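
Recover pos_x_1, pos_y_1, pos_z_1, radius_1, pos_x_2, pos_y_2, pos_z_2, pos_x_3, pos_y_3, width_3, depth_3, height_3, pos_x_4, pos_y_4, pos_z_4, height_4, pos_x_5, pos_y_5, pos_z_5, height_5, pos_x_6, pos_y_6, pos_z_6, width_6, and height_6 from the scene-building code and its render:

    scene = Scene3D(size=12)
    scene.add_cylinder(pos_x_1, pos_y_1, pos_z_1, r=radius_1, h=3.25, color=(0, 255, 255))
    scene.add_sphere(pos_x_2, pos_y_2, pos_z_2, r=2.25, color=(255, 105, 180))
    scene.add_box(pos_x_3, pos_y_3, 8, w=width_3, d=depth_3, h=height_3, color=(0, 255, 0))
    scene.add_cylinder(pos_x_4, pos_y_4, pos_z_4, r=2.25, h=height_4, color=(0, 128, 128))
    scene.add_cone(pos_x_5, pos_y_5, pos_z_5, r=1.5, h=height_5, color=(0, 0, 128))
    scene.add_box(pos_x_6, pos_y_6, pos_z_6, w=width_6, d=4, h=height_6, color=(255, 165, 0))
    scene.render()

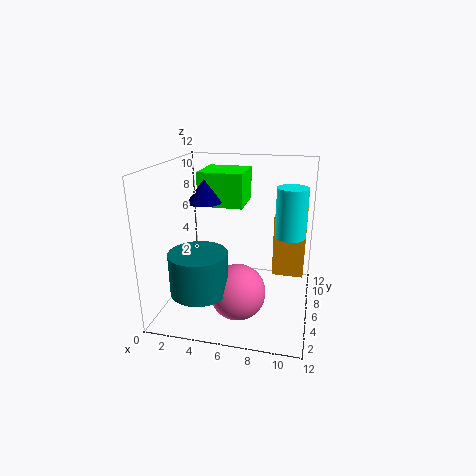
pos_x_1 = 10.5; pos_y_1 = 1.75; pos_z_1 = 8.25; radius_1 = 1; pos_x_2 = 6.5; pos_y_2 = 3.75; pos_z_2 = 2.25; pos_x_3 = 2; pos_y_3 = 7.5; width_3 = 4; depth_3 = 4; height_3 = 3; pos_x_4 = 3.75; pos_y_4 = 2.5; pos_z_4 = 2.75; height_4 = 3.25; pos_x_5 = 2.75; pos_y_5 = 7.25; pos_z_5 = 8.5; height_5 = 2; pos_x_6 = 9.25; pos_y_6 = 3.25; pos_z_6 = 4.5; width_6 = 2.25; height_6 = 4.5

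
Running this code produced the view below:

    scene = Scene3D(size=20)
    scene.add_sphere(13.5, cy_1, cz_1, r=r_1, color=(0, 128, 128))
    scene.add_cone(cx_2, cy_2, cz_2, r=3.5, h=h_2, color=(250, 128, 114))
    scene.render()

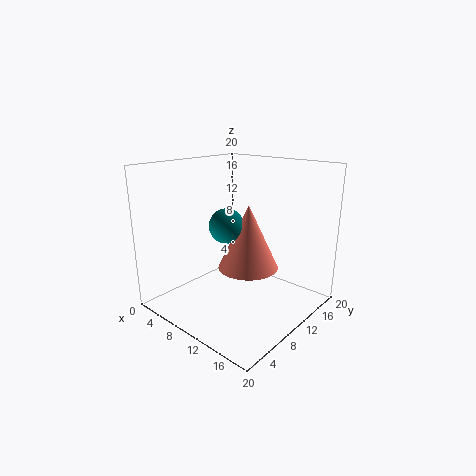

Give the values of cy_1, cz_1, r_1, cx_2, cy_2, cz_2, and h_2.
cy_1 = 4; cz_1 = 14; r_1 = 2; cx_2 = 15.5; cy_2 = 5.5; cz_2 = 9; h_2 = 7.5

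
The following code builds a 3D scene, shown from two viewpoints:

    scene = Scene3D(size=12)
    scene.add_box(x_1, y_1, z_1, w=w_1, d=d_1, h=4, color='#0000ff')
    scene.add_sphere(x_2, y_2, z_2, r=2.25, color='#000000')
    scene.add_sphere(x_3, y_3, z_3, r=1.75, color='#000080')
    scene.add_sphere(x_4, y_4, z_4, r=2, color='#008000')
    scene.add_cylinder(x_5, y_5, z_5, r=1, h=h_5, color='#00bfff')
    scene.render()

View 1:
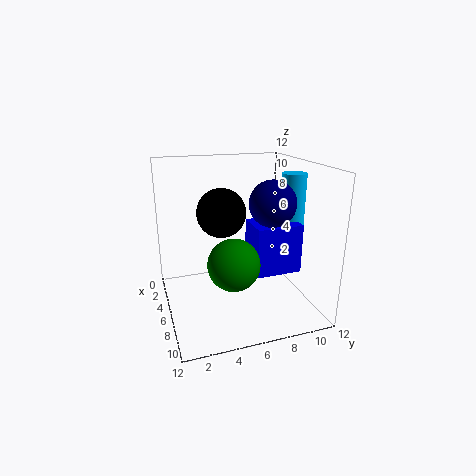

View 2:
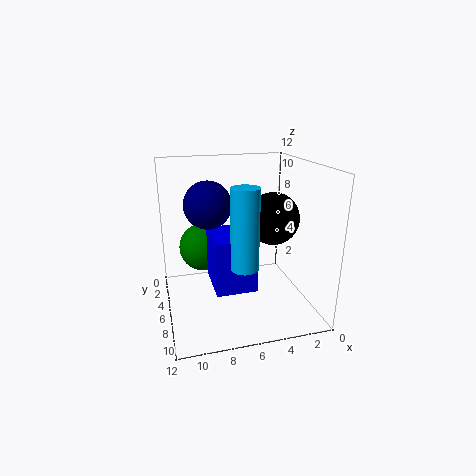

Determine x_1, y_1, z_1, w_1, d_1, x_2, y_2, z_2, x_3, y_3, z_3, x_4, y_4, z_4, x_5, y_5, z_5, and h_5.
x_1 = 5.75; y_1 = 6.75; z_1 = 3.5; w_1 = 3; d_1 = 3.75; x_2 = 2.75; y_2 = 5.5; z_2 = 7.25; x_3 = 8.75; y_3 = 7.75; z_3 = 9.5; x_4 = 8.75; y_4 = 4.75; z_4 = 5; x_5 = 6.75; y_5 = 10.5; z_5 = 5.5; h_5 = 5.75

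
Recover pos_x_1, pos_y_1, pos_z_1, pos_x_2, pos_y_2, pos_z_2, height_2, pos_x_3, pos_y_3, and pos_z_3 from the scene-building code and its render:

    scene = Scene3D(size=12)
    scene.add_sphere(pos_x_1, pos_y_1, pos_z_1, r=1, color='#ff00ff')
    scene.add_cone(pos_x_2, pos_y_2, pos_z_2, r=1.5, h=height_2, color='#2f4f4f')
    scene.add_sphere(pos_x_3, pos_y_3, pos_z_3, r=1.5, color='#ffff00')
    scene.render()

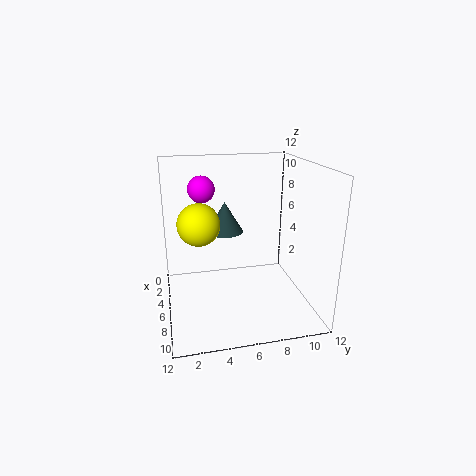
pos_x_1 = 7
pos_y_1 = 3
pos_z_1 = 10.5
pos_x_2 = 5.5
pos_y_2 = 5
pos_z_2 = 6.5
height_2 = 2.5
pos_x_3 = 9
pos_y_3 = 2.5
pos_z_3 = 8.5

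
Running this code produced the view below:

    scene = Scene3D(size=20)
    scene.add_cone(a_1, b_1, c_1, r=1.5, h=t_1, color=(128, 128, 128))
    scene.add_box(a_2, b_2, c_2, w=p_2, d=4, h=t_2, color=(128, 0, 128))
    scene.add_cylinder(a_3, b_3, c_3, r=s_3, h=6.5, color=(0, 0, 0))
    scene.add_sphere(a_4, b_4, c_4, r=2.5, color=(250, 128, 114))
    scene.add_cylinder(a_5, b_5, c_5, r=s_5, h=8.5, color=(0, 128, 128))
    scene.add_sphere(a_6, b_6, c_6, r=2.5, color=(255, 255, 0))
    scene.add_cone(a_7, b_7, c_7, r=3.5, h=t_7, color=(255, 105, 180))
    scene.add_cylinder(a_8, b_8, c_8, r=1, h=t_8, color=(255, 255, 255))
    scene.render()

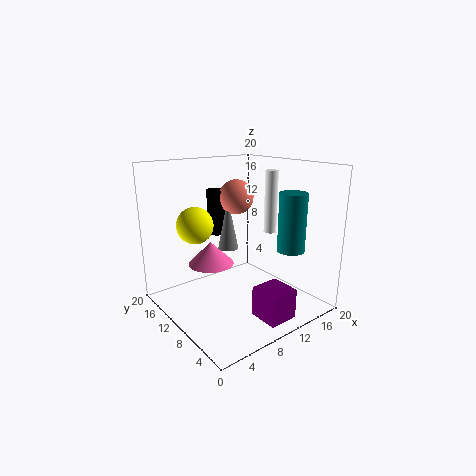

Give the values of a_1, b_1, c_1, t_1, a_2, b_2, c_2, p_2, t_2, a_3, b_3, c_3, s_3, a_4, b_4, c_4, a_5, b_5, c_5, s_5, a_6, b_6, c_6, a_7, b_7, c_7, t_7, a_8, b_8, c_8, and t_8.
a_1 = 10.5, b_1 = 13, c_1 = 7.5, t_1 = 7.5, a_2 = 8.5, b_2 = 1, c_2 = 1, p_2 = 4, t_2 = 4, a_3 = 10, b_3 = 15, c_3 = 9.5, s_3 = 1.5, a_4 = 12, b_4 = 13, c_4 = 15, a_5 = 17, b_5 = 6.5, c_5 = 7.5, s_5 = 2, a_6 = 5, b_6 = 13, c_6 = 12, a_7 = 9, b_7 = 15.5, c_7 = 4.5, t_7 = 3.5, a_8 = 17.5, b_8 = 11.5, c_8 = 9, t_8 = 9.5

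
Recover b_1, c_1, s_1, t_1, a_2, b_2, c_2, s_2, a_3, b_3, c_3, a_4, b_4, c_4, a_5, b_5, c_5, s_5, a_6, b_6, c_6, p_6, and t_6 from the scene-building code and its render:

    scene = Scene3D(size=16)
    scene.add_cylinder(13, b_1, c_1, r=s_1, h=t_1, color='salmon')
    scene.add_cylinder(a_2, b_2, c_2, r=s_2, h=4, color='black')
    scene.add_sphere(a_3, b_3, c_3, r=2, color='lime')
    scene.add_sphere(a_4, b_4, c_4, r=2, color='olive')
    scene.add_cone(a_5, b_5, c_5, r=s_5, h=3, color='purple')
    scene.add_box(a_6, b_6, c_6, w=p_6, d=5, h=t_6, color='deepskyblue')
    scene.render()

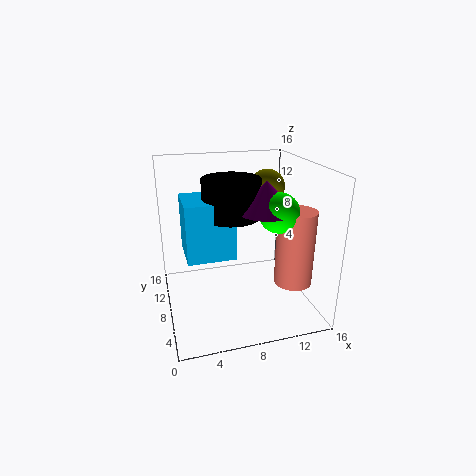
b_1 = 4, c_1 = 4, s_1 = 2, t_1 = 8, a_2 = 7, b_2 = 7, c_2 = 11, s_2 = 3, a_3 = 11, b_3 = 4, c_3 = 12, a_4 = 12, b_4 = 10, c_4 = 13, a_5 = 10, b_5 = 5, c_5 = 12, s_5 = 3, a_6 = 2, b_6 = 5, c_6 = 7, p_6 = 5, t_6 = 6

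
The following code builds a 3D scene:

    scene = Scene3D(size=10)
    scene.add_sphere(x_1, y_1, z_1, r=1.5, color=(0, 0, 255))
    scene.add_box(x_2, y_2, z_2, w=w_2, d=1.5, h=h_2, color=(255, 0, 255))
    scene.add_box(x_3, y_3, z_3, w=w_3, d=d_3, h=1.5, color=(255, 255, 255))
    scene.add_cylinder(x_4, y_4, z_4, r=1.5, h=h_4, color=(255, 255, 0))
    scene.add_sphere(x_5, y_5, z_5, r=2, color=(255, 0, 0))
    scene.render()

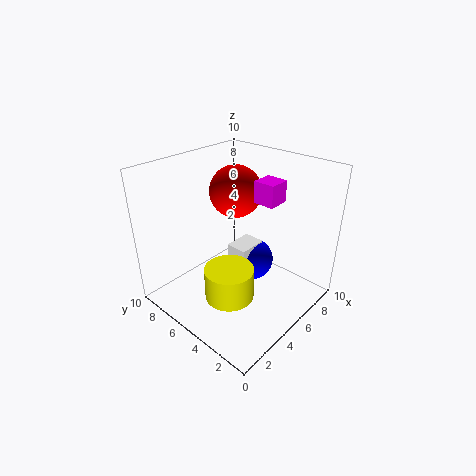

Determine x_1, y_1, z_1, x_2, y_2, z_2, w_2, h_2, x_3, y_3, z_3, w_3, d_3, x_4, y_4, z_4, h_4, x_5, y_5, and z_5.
x_1 = 6, y_1 = 4.5, z_1 = 3, x_2 = 6, y_2 = 3, z_2 = 7.5, w_2 = 1.5, h_2 = 1.5, x_3 = 4.5, y_3 = 4, z_3 = 3, w_3 = 2, d_3 = 1.5, x_4 = 2, y_4 = 3, z_4 = 3, h_4 = 2, x_5 = 7.5, y_5 = 7.5, z_5 = 7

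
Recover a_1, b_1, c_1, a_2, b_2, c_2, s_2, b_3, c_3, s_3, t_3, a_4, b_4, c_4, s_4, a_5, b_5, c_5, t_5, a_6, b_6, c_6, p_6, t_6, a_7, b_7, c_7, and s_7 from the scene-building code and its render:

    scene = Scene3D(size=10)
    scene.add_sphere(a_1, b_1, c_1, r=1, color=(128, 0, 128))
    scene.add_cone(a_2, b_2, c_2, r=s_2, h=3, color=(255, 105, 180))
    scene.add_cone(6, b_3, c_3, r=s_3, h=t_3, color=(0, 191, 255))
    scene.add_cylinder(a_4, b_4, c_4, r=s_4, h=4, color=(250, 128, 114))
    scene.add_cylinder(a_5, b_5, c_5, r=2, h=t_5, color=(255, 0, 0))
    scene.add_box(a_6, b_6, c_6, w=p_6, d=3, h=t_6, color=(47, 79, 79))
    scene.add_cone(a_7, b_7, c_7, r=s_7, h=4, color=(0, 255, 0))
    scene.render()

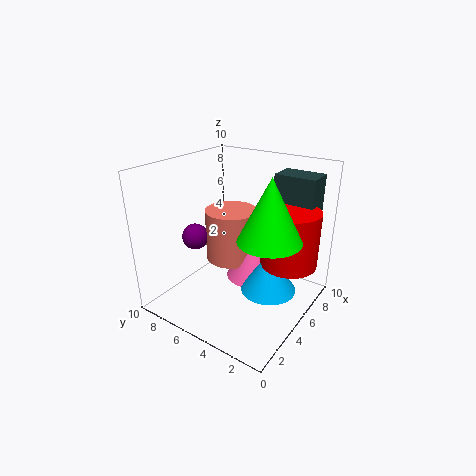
a_1 = 5, b_1 = 9, c_1 = 4, a_2 = 7, b_2 = 5, c_2 = 1, s_2 = 2, b_3 = 3, c_3 = 1, s_3 = 2, t_3 = 3, a_4 = 7, b_4 = 7, c_4 = 2, s_4 = 2, a_5 = 7, b_5 = 2, c_5 = 3, t_5 = 4, a_6 = 8, b_6 = 1, c_6 = 5, p_6 = 2, t_6 = 4, a_7 = 4, b_7 = 2, c_7 = 6, s_7 = 2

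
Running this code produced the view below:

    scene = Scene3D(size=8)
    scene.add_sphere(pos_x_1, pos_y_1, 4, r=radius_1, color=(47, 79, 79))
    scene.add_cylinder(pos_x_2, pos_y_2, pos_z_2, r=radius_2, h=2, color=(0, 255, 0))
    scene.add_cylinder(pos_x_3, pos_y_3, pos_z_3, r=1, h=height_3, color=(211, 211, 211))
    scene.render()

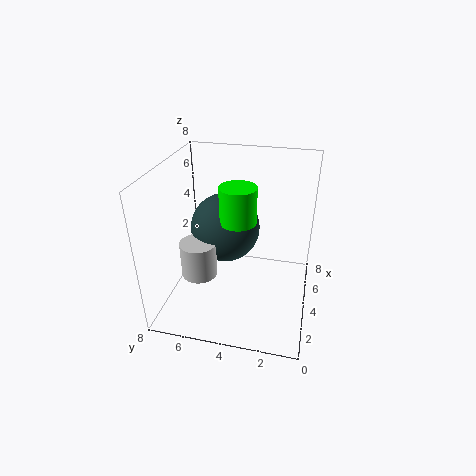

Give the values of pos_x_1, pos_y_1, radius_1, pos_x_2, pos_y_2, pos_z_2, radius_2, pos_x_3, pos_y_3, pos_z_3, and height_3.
pos_x_1 = 5; pos_y_1 = 5; radius_1 = 2; pos_x_2 = 4; pos_y_2 = 4; pos_z_2 = 5; radius_2 = 1; pos_x_3 = 3; pos_y_3 = 6; pos_z_3 = 2; height_3 = 2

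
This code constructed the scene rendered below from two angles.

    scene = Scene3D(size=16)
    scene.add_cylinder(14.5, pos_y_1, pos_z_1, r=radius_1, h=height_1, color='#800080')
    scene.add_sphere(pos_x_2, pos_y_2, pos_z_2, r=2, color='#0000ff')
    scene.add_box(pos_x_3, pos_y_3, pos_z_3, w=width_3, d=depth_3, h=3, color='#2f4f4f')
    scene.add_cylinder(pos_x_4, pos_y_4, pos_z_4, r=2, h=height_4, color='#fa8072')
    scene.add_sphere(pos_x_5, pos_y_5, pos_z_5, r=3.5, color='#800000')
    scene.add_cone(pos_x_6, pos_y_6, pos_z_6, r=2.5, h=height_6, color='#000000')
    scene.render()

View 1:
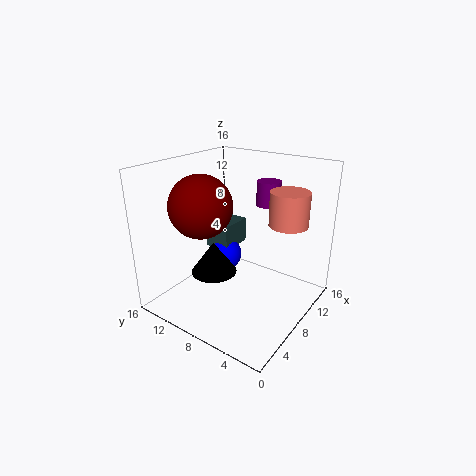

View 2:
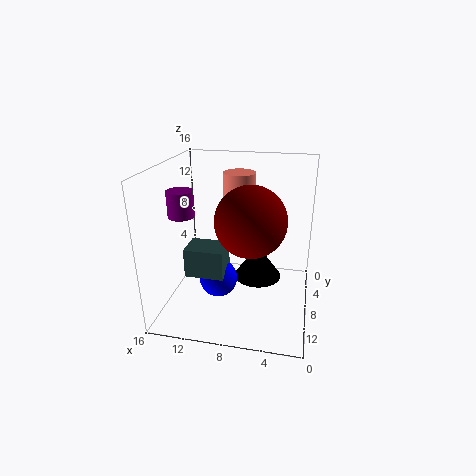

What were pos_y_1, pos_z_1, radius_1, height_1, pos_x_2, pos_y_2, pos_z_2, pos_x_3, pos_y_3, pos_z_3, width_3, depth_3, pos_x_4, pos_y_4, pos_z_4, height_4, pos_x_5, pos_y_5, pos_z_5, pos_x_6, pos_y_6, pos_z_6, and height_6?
pos_y_1 = 8
pos_z_1 = 10
radius_1 = 1.5
height_1 = 3
pos_x_2 = 9.5
pos_y_2 = 11
pos_z_2 = 4.5
pos_x_3 = 8.5
pos_y_3 = 10
pos_z_3 = 5.5
width_3 = 4
depth_3 = 3
pos_x_4 = 9
pos_y_4 = 2.5
pos_z_4 = 10.5
height_4 = 3.5
pos_x_5 = 6
pos_y_5 = 11.5
pos_z_5 = 11.5
pos_x_6 = 5.5
pos_y_6 = 9.5
pos_z_6 = 4.5
height_6 = 3.5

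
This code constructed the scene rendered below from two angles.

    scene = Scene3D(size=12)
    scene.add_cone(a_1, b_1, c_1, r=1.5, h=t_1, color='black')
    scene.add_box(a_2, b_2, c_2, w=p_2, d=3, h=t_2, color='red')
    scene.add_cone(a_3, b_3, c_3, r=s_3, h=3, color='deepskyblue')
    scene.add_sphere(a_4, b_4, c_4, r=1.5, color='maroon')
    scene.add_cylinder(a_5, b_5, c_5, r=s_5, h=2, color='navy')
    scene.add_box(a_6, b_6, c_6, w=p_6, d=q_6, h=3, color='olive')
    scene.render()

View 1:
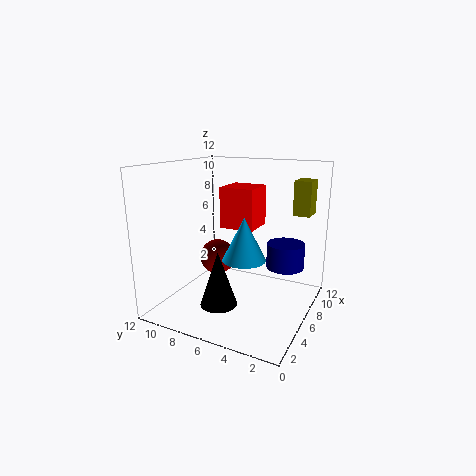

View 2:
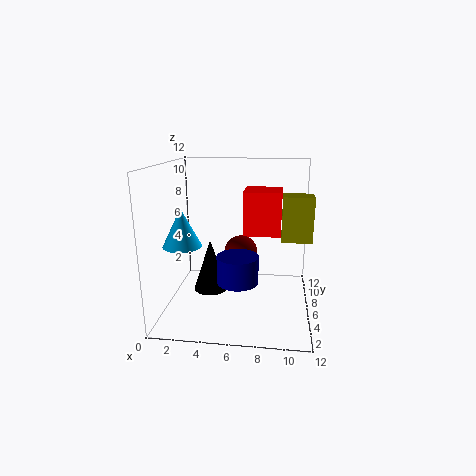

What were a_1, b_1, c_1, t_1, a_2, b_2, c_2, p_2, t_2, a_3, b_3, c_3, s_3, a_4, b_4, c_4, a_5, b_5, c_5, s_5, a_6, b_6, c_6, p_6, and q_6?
a_1 = 3.5, b_1 = 6.5, c_1 = 1, t_1 = 4.5, a_2 = 6.5, b_2 = 5, c_2 = 6.5, p_2 = 3, t_2 = 3.5, a_3 = 2, b_3 = 3.5, c_3 = 6, s_3 = 1.5, a_4 = 6, b_4 = 8, c_4 = 4, a_5 = 6.5, b_5 = 2, c_5 = 4, s_5 = 1.5, a_6 = 9.5, b_6 = 1, c_6 = 7.5, p_6 = 2, q_6 = 1.5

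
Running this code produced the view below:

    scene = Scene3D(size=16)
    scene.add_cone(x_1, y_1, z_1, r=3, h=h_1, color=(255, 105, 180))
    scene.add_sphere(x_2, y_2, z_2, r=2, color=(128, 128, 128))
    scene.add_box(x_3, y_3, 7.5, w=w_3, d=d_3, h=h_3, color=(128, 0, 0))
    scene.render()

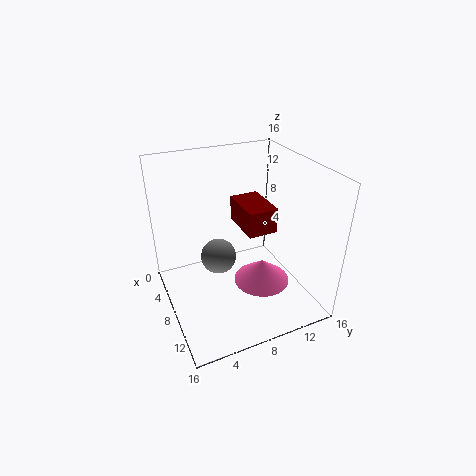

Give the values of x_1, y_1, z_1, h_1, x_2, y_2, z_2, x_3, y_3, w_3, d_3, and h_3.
x_1 = 11, y_1 = 9.5, z_1 = 4, h_1 = 2.5, x_2 = 7, y_2 = 6, z_2 = 5.5, x_3 = 2.5, y_3 = 9.5, w_3 = 5.5, d_3 = 3.5, h_3 = 3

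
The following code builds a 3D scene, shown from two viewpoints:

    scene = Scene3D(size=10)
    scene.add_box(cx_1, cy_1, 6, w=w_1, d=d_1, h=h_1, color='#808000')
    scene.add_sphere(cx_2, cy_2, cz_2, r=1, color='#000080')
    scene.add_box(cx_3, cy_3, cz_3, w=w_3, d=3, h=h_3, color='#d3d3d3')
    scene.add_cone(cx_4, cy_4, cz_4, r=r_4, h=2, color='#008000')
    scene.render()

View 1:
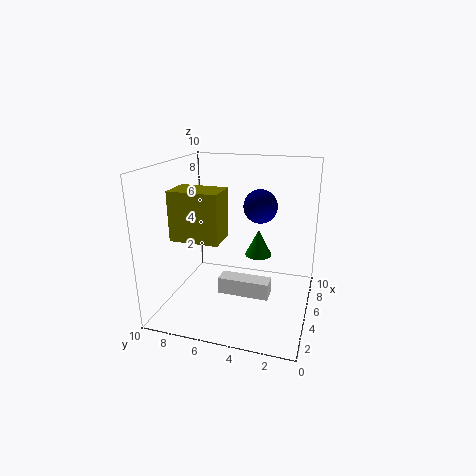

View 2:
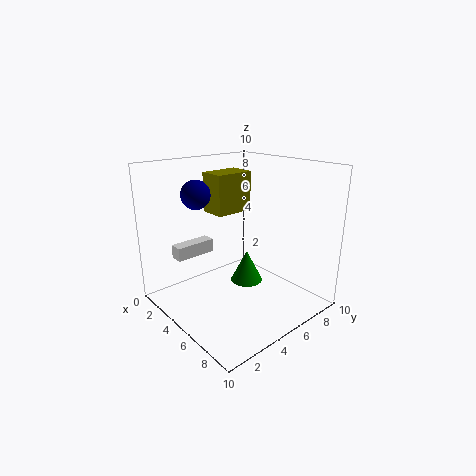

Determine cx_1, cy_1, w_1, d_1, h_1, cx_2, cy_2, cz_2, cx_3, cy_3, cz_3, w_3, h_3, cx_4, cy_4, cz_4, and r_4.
cx_1 = 1, cy_1 = 5, w_1 = 2, d_1 = 3, h_1 = 3, cx_2 = 3, cy_2 = 3, cz_2 = 8, cx_3 = 1, cy_3 = 2, cz_3 = 3, w_3 = 1, h_3 = 1, cx_4 = 7, cy_4 = 4, cz_4 = 3, r_4 = 1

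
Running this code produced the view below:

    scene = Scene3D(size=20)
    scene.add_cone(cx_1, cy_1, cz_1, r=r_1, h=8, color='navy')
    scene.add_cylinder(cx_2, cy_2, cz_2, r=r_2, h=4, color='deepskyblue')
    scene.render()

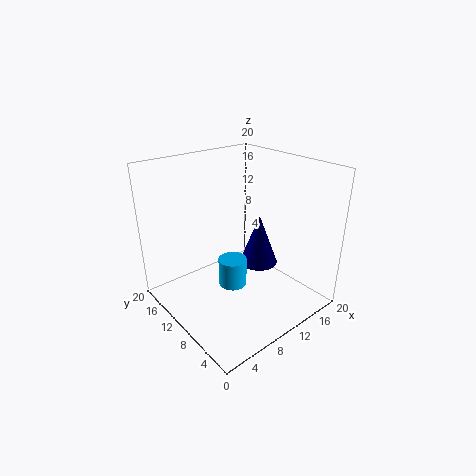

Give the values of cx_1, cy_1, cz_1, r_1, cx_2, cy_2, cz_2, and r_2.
cx_1 = 16; cy_1 = 12; cz_1 = 3; r_1 = 3; cx_2 = 9; cy_2 = 10; cz_2 = 3; r_2 = 2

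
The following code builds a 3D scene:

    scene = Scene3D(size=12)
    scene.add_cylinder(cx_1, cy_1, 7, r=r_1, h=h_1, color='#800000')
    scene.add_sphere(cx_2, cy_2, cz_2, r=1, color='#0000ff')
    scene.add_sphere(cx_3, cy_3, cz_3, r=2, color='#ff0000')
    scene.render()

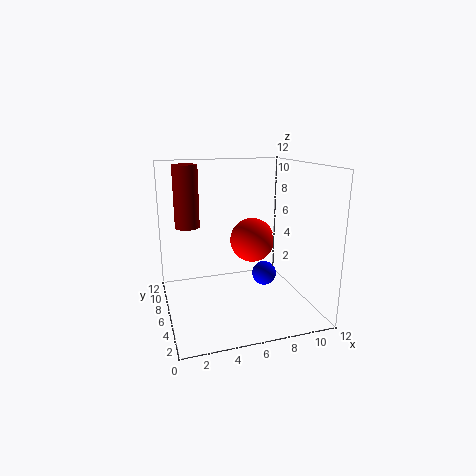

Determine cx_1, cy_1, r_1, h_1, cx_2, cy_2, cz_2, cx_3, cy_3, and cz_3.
cx_1 = 2
cy_1 = 7
r_1 = 1
h_1 = 5
cx_2 = 8
cy_2 = 5
cz_2 = 3
cx_3 = 8
cy_3 = 8
cz_3 = 5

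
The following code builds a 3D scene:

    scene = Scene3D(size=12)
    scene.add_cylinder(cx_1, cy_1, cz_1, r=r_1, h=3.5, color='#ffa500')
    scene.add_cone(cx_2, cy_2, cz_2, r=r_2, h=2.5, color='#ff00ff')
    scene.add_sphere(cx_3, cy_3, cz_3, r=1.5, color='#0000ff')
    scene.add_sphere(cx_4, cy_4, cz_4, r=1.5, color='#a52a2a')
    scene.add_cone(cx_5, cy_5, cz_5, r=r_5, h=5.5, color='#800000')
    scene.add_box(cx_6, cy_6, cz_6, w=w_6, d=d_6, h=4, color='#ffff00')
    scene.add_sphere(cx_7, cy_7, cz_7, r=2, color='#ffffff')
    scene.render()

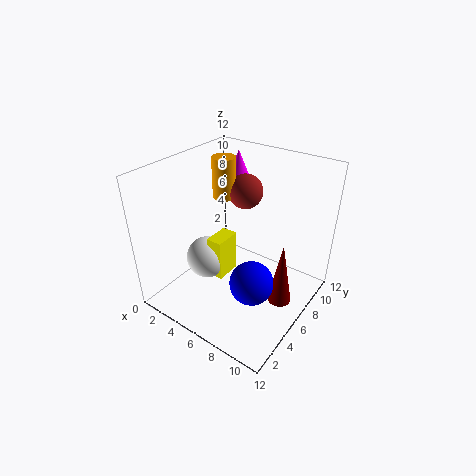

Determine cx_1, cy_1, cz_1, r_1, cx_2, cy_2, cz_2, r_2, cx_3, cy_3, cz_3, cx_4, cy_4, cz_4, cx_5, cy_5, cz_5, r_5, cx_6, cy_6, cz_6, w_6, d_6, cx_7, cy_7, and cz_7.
cx_1 = 3.5
cy_1 = 7.5
cz_1 = 8.5
r_1 = 1
cx_2 = 2.5
cy_2 = 11
cz_2 = 9
r_2 = 1
cx_3 = 10
cy_3 = 2
cz_3 = 6
cx_4 = 5
cy_4 = 8.5
cz_4 = 9
cx_5 = 10
cy_5 = 6.5
cz_5 = 1
r_5 = 1
cx_6 = 2.5
cy_6 = 6
cz_6 = 0.5
w_6 = 1.5
d_6 = 2.5
cx_7 = 2
cy_7 = 6.5
cz_7 = 2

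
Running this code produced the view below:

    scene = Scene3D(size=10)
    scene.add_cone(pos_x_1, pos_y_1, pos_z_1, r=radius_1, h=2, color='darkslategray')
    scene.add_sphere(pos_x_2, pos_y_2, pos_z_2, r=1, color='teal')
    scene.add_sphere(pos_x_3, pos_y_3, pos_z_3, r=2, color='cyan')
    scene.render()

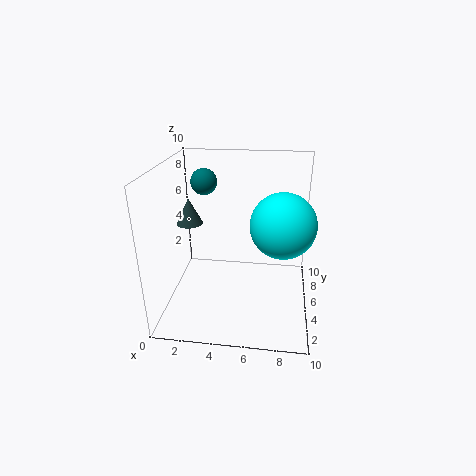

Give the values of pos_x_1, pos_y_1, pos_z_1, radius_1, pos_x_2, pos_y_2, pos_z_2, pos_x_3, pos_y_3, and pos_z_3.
pos_x_1 = 1
pos_y_1 = 7
pos_z_1 = 5
radius_1 = 1
pos_x_2 = 2
pos_y_2 = 8
pos_z_2 = 8
pos_x_3 = 8
pos_y_3 = 3
pos_z_3 = 7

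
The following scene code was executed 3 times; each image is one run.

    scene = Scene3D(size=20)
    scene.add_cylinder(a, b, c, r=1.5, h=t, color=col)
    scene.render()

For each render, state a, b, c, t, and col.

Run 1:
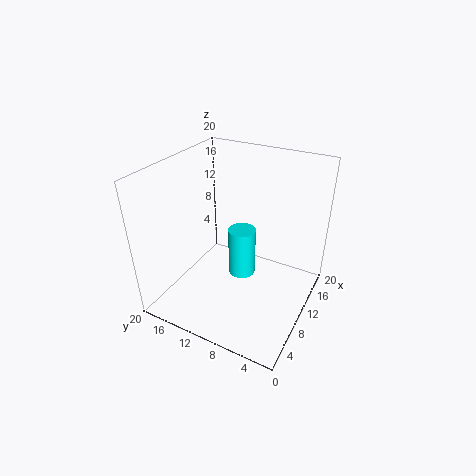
a = 3.5; b = 6; c = 10.5; t = 5.5; col = 'cyan'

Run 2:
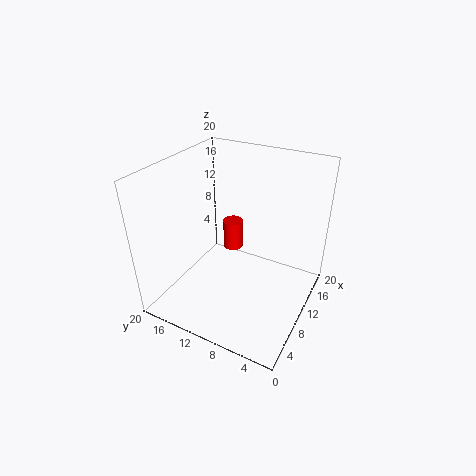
a = 14; b = 13; c = 5.5; t = 4.5; col = 'red'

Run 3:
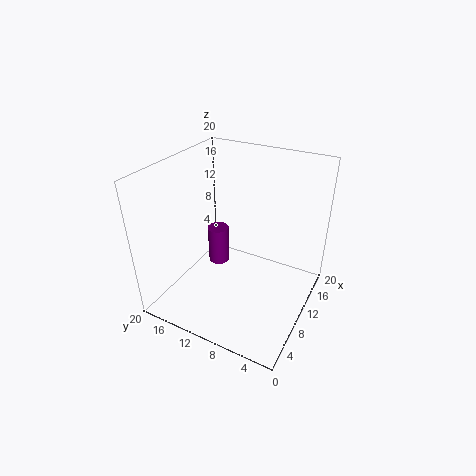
a = 10.5; b = 13.5; c = 5; t = 5.5; col = 'purple'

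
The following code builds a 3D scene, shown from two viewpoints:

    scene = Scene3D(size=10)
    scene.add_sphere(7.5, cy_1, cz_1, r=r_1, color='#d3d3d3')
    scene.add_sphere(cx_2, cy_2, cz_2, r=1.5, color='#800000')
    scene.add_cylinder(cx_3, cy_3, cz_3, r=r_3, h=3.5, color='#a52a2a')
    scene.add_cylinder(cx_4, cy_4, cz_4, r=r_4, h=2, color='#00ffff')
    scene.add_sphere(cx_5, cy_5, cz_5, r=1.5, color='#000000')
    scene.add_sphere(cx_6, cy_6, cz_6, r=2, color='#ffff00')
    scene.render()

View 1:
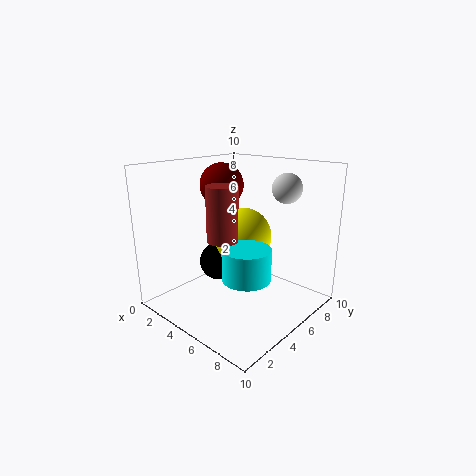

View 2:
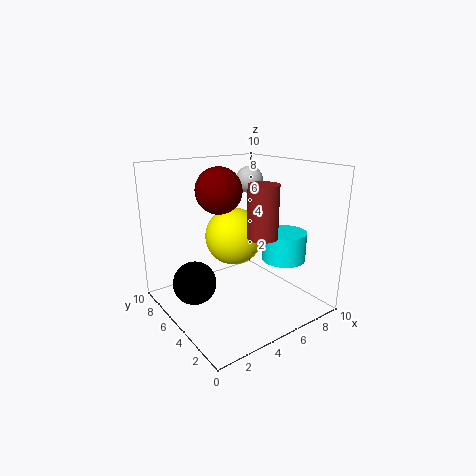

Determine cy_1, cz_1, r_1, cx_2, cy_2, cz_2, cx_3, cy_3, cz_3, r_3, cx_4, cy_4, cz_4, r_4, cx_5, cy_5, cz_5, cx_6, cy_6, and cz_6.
cy_1 = 7, cz_1 = 8.5, r_1 = 1, cx_2 = 3.5, cy_2 = 5, cz_2 = 8.5, cx_3 = 5.5, cy_3 = 3, cz_3 = 5.5, r_3 = 1, cx_4 = 7.5, cy_4 = 3, cz_4 = 3.5, r_4 = 1.5, cx_5 = 2, cy_5 = 6, cz_5 = 2, cx_6 = 5, cy_6 = 5.5, cz_6 = 5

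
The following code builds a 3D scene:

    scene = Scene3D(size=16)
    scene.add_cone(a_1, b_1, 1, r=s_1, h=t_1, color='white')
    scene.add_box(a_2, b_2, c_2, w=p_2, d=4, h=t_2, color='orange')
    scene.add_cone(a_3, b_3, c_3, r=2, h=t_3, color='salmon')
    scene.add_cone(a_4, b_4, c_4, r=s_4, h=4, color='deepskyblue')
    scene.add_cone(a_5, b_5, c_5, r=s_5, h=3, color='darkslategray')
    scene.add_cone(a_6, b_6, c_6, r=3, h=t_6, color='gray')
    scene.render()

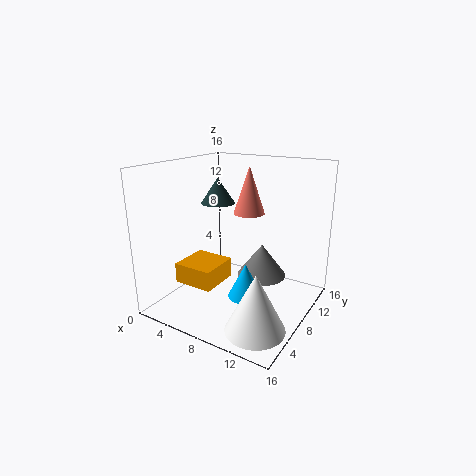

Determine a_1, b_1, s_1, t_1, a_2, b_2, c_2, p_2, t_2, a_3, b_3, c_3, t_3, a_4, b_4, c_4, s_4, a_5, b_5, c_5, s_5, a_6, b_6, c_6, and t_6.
a_1 = 13; b_1 = 3; s_1 = 3; t_1 = 6; a_2 = 5; b_2 = 1; c_2 = 5; p_2 = 4; t_2 = 2; a_3 = 6; b_3 = 14; c_3 = 9; t_3 = 6; a_4 = 9; b_4 = 8; c_4 = 1; s_4 = 2; a_5 = 4; b_5 = 10; c_5 = 11; s_5 = 2; a_6 = 9; b_6 = 12; c_6 = 2; t_6 = 4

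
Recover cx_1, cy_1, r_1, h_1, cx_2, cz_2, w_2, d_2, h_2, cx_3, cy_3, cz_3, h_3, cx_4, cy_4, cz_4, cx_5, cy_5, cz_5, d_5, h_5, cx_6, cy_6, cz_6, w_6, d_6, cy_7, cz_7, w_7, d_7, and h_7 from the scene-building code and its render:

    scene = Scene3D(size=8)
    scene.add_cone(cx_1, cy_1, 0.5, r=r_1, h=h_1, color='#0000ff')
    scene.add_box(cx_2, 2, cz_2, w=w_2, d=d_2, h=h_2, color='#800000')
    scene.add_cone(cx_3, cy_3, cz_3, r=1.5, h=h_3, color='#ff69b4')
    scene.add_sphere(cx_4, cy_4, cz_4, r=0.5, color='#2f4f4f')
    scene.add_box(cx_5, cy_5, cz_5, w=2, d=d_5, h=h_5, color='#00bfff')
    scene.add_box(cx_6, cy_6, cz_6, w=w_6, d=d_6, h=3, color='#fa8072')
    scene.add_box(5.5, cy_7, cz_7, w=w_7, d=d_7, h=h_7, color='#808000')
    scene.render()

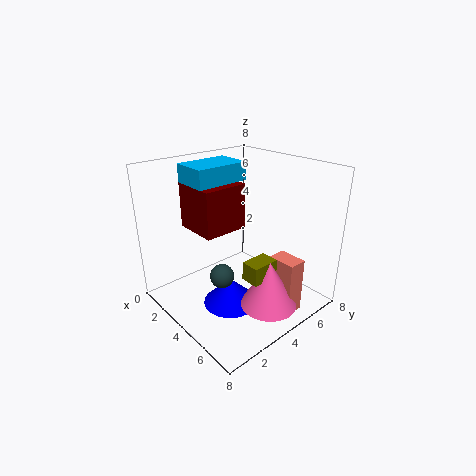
cx_1 = 4.5
cy_1 = 3
r_1 = 1.5
h_1 = 1.5
cx_2 = 1.5
cz_2 = 4.5
w_2 = 2.5
d_2 = 2.5
h_2 = 2.5
cx_3 = 6.5
cy_3 = 4
cz_3 = 1
h_3 = 2.5
cx_4 = 7
cy_4 = 0.5
cz_4 = 4.5
cx_5 = 1.5
cy_5 = 2
cz_5 = 7
d_5 = 3
h_5 = 1
cx_6 = 6
cy_6 = 4.5
cz_6 = 0.5
w_6 = 1.5
d_6 = 1
cy_7 = 3
cz_7 = 2.5
w_7 = 1
d_7 = 1.5
h_7 = 1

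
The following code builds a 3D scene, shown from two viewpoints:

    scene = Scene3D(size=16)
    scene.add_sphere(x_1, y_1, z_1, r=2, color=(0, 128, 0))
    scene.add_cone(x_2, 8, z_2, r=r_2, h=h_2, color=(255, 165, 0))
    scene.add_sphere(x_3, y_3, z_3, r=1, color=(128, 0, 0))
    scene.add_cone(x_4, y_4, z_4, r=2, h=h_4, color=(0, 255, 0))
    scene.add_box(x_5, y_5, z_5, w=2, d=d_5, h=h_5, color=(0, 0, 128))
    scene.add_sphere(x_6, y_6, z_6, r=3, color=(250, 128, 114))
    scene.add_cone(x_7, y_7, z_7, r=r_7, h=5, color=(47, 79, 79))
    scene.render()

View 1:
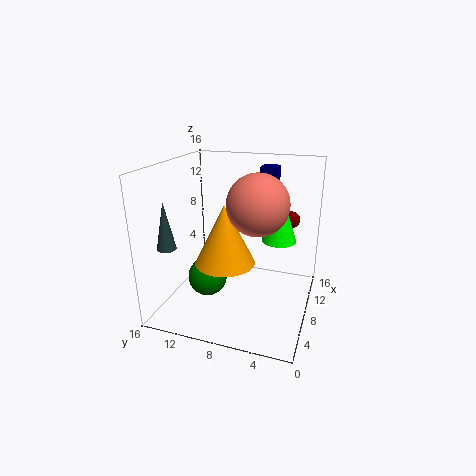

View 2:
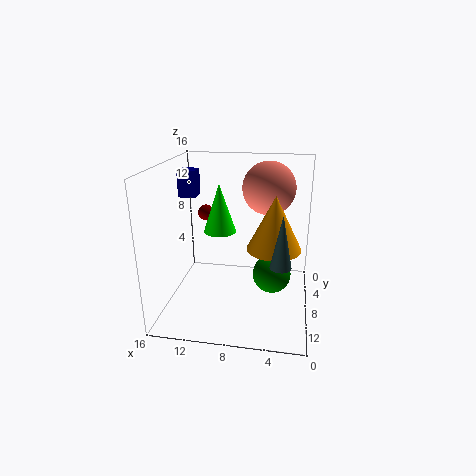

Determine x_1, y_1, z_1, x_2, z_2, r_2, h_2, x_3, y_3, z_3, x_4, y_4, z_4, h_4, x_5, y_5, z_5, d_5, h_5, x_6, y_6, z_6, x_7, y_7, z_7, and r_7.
x_1 = 4
y_1 = 10
z_1 = 5
x_2 = 4
z_2 = 7
r_2 = 3
h_2 = 6
x_3 = 13
y_3 = 3
z_3 = 9
x_4 = 11
y_4 = 4
z_4 = 7
h_4 = 6
x_5 = 13
y_5 = 5
z_5 = 12
d_5 = 2
h_5 = 3
x_6 = 5
y_6 = 5
z_6 = 13
x_7 = 3
y_7 = 14
z_7 = 8
r_7 = 1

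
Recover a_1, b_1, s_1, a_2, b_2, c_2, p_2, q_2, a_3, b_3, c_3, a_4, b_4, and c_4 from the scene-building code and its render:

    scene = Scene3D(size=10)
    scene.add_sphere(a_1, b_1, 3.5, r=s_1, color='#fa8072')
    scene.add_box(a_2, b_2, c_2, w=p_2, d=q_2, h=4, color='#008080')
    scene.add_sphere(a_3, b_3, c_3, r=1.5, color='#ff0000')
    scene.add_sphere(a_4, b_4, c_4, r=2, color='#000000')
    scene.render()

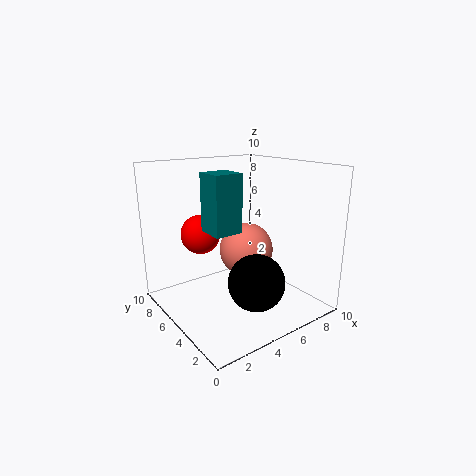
a_1 = 6.5, b_1 = 6, s_1 = 2, a_2 = 3, b_2 = 4.5, c_2 = 5.5, p_2 = 2, q_2 = 2, a_3 = 4, b_3 = 8.5, c_3 = 4.5, a_4 = 5.5, b_4 = 3.5, c_4 = 2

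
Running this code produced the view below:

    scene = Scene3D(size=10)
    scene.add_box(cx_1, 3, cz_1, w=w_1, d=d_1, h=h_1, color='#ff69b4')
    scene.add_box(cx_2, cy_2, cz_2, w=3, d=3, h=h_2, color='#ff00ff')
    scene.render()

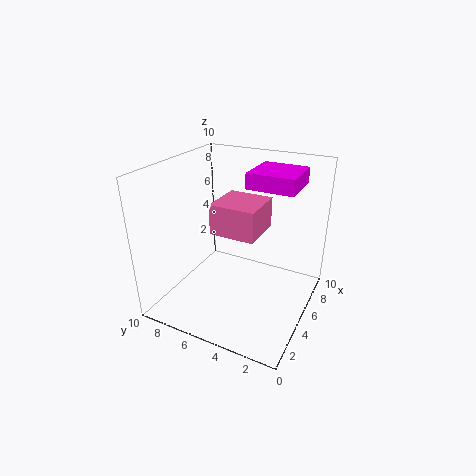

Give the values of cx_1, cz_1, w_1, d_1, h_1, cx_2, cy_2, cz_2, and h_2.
cx_1 = 3; cz_1 = 6; w_1 = 3; d_1 = 3; h_1 = 2; cx_2 = 4; cy_2 = 1; cz_2 = 9; h_2 = 1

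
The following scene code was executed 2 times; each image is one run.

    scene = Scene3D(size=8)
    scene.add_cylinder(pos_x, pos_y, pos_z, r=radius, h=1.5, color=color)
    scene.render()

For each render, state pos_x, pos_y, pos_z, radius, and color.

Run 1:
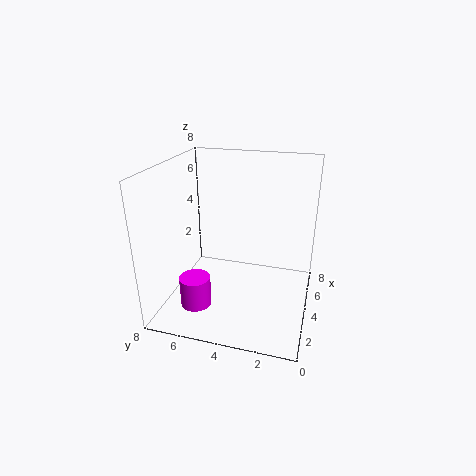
pos_x = 0.75, pos_y = 5.25, pos_z = 1.75, radius = 0.75, color = 'magenta'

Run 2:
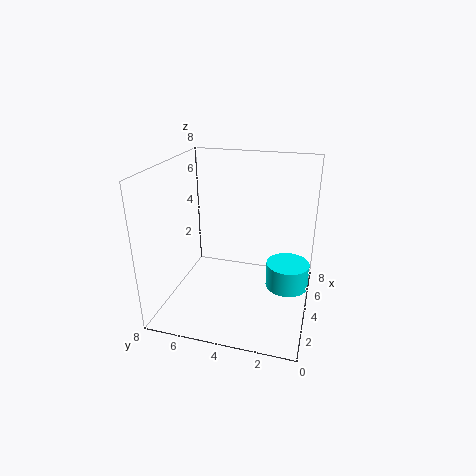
pos_x = 5, pos_y = 1.25, pos_z = 0.75, radius = 1.25, color = 'cyan'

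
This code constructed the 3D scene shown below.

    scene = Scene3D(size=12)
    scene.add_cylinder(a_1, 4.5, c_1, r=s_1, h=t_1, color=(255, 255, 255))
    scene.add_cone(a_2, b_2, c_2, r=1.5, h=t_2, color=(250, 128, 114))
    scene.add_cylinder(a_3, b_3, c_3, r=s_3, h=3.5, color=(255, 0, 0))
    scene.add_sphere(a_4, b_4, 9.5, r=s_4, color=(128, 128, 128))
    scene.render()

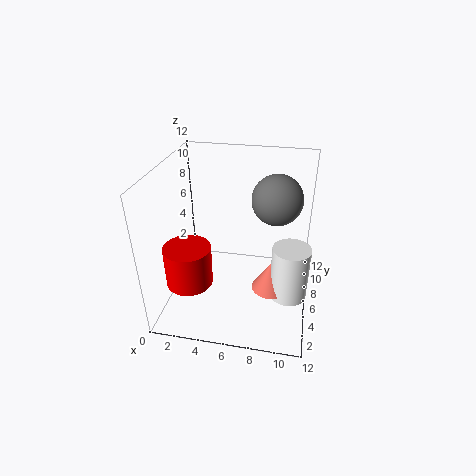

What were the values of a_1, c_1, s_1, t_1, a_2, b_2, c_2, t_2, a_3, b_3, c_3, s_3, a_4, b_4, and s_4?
a_1 = 10.5; c_1 = 2; s_1 = 1.5; t_1 = 4.5; a_2 = 9; b_2 = 4.5; c_2 = 2.5; t_2 = 2.5; a_3 = 2; b_3 = 4.5; c_3 = 2; s_3 = 2; a_4 = 9; b_4 = 6.5; s_4 = 2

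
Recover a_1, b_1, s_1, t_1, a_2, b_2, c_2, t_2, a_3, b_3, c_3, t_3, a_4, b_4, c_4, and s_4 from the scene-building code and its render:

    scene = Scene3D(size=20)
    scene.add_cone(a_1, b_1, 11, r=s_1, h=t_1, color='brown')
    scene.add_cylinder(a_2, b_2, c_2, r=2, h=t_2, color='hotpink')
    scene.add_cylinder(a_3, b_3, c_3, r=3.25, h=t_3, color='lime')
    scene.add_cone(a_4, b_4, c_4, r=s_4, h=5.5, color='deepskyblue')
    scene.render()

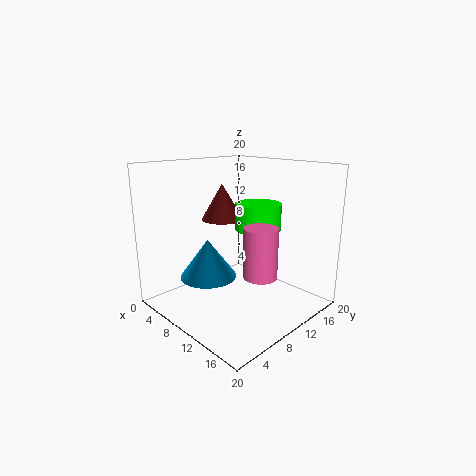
a_1 = 3.75, b_1 = 12.75, s_1 = 3.25, t_1 = 5.5, a_2 = 17.25, b_2 = 6.5, c_2 = 7.75, t_2 = 6, a_3 = 10.75, b_3 = 13.25, c_3 = 10.75, t_3 = 3.75, a_4 = 7, b_4 = 7, c_4 = 4.25, s_4 = 4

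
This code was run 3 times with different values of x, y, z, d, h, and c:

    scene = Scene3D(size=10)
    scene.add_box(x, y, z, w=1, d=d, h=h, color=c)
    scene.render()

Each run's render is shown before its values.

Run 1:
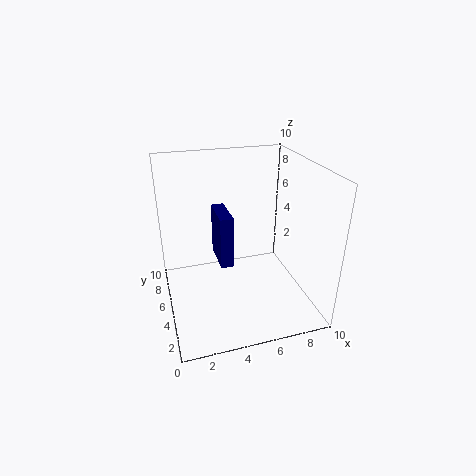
x = 4
y = 6
z = 2
d = 3
h = 4
c = 'navy'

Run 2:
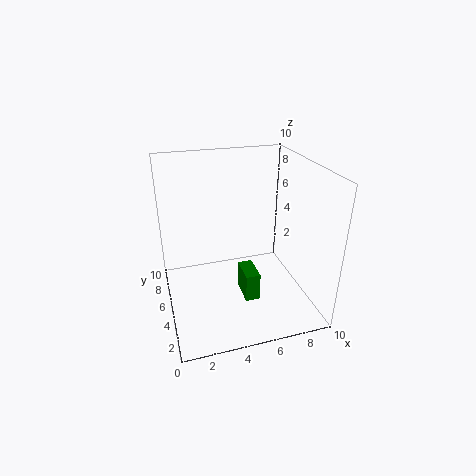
x = 5
y = 3
z = 1
d = 2
h = 2
c = 'green'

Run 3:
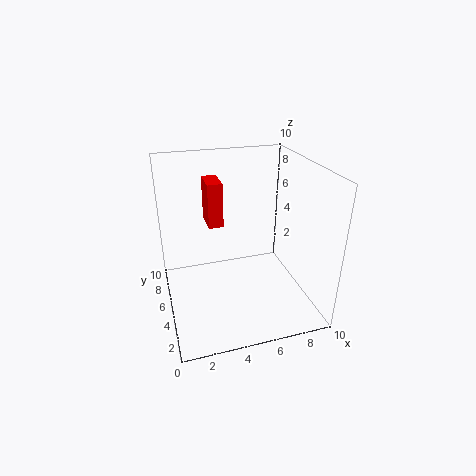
x = 3
y = 5
z = 6
d = 2
h = 3
c = 'red'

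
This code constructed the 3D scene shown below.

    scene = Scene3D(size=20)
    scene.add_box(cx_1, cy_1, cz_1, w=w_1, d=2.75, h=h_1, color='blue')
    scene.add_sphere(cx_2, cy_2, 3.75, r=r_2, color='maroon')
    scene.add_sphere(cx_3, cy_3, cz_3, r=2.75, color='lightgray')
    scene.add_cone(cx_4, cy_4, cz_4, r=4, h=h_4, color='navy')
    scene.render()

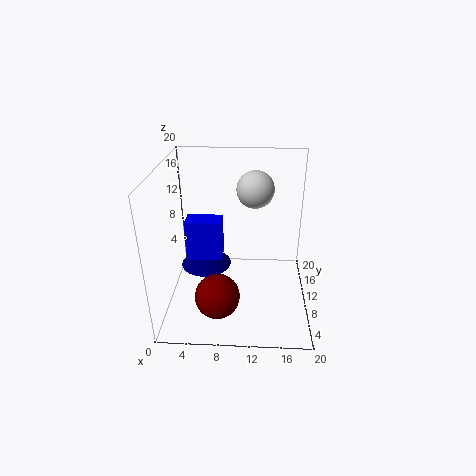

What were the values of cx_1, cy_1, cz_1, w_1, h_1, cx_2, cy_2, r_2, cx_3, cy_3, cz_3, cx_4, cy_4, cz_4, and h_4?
cx_1 = 3.25
cy_1 = 7.25
cz_1 = 8
w_1 = 4.75
h_1 = 5.5
cx_2 = 7.5
cy_2 = 5
r_2 = 3
cx_3 = 12.25
cy_3 = 15
cz_3 = 15.25
cx_4 = 4.5
cy_4 = 15.25
cz_4 = 2.25
h_4 = 4.25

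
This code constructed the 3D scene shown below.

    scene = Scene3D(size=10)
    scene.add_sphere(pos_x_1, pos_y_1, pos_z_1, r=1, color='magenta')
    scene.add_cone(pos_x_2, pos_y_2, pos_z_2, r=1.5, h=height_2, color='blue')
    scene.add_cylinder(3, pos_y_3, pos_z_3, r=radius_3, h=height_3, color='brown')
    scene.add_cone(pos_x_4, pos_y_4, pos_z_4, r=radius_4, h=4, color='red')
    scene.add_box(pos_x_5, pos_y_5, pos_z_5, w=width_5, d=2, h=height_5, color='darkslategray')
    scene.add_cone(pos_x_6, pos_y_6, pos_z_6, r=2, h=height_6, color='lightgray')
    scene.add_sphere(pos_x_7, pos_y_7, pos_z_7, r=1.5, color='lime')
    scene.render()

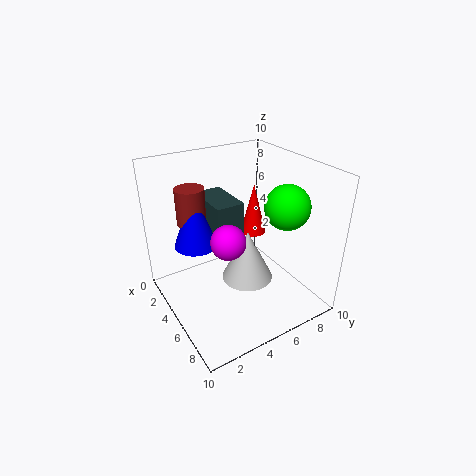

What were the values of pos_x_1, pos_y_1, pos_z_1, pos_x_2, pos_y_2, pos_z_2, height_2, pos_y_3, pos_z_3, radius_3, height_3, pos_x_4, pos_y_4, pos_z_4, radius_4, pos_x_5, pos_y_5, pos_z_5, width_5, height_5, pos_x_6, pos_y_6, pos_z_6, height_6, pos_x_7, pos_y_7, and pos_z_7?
pos_x_1 = 8; pos_y_1 = 2.5; pos_z_1 = 7; pos_x_2 = 3.5; pos_y_2 = 2.5; pos_z_2 = 4.5; height_2 = 4; pos_y_3 = 2.5; pos_z_3 = 6; radius_3 = 1; height_3 = 2.5; pos_x_4 = 2.5; pos_y_4 = 8; pos_z_4 = 3.5; radius_4 = 1; pos_x_5 = 1.5; pos_y_5 = 3.5; pos_z_5 = 4; width_5 = 3.5; height_5 = 3.5; pos_x_6 = 4; pos_y_6 = 6.5; pos_z_6 = 0.5; height_6 = 4; pos_x_7 = 7; pos_y_7 = 7.5; pos_z_7 = 7.5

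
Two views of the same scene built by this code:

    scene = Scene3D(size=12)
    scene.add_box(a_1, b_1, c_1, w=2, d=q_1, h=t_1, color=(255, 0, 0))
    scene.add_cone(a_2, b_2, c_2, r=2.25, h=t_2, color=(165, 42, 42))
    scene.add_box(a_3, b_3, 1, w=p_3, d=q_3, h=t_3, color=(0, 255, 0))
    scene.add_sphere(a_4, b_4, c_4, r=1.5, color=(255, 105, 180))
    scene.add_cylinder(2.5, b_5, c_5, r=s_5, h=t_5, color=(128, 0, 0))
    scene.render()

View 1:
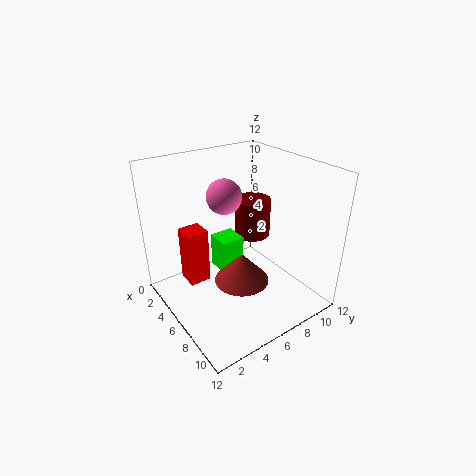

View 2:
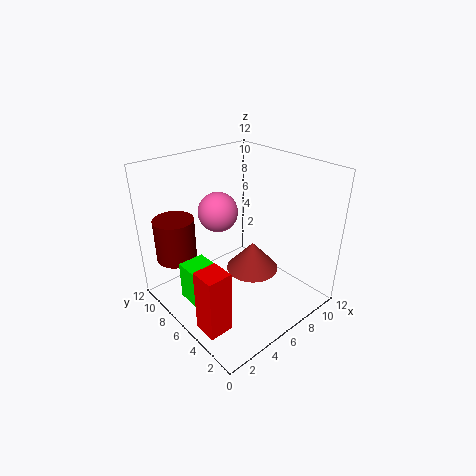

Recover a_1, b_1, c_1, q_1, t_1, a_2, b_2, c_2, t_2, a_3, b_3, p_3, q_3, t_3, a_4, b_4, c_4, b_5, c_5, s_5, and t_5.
a_1 = 0.75; b_1 = 3; c_1 = 0.25; q_1 = 2; t_1 = 5.25; a_2 = 7.25; b_2 = 5.5; c_2 = 2.75; t_2 = 2.5; a_3 = 1.5; b_3 = 6; p_3 = 2.25; q_3 = 2.25; t_3 = 3.25; a_4 = 4; b_4 = 6; c_4 = 9; b_5 = 10.25; c_5 = 3.5; s_5 = 1.75; t_5 = 3.75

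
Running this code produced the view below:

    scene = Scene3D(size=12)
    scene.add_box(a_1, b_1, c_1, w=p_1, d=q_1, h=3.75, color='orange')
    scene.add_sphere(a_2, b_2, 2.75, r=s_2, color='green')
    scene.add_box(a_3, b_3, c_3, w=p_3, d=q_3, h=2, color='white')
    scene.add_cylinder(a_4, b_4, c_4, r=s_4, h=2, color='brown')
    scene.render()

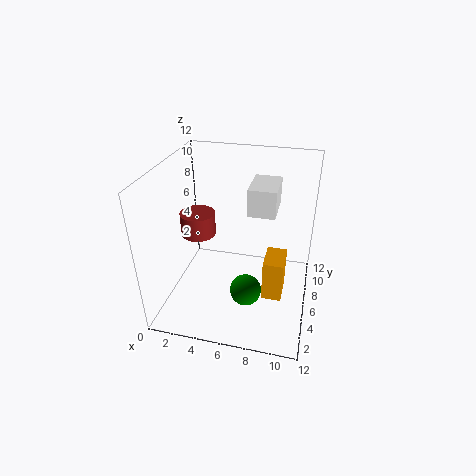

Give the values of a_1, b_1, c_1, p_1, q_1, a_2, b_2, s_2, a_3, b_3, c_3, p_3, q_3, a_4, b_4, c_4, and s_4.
a_1 = 8.25; b_1 = 5.5; c_1 = 0.25; p_1 = 1.75; q_1 = 2.75; a_2 = 7.25; b_2 = 3.5; s_2 = 1.25; a_3 = 7.25; b_3 = 3.5; c_3 = 9.5; p_3 = 2; q_3 = 3; a_4 = 2.25; b_4 = 6.75; c_4 = 5.5; s_4 = 1.5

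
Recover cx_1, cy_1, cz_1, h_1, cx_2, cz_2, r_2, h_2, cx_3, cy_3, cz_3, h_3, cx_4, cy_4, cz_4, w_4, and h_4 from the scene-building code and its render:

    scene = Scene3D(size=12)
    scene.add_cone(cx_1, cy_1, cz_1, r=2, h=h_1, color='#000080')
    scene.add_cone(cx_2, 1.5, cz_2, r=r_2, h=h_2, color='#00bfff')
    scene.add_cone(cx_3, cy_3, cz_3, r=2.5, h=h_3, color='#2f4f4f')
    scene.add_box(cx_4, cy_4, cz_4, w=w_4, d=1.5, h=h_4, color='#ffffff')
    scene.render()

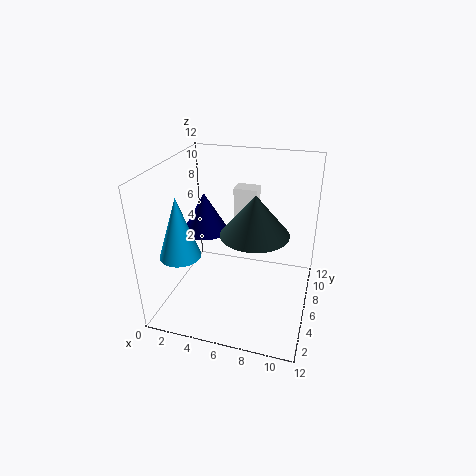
cx_1 = 2.5, cy_1 = 7.5, cz_1 = 5.5, h_1 = 3.5, cx_2 = 3, cz_2 = 6.5, r_2 = 1.5, h_2 = 4.5, cx_3 = 8, cy_3 = 3.5, cz_3 = 8, h_3 = 3, cx_4 = 5, cy_4 = 8, cz_4 = 6.5, w_4 = 2, h_4 = 3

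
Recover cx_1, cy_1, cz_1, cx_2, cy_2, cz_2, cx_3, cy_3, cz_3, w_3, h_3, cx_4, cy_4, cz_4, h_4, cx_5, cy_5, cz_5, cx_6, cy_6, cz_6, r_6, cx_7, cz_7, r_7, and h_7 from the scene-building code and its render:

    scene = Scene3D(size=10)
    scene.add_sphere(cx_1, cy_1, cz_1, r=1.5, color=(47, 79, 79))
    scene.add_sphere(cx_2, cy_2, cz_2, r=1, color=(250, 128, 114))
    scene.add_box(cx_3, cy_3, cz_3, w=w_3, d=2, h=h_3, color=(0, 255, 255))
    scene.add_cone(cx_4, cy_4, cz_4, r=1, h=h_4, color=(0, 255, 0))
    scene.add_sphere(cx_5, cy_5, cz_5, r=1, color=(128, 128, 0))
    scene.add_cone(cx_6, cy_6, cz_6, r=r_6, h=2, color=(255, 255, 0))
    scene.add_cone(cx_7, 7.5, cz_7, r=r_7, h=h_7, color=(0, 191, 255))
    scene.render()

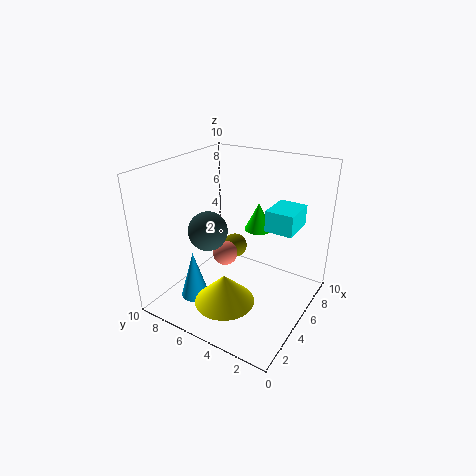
cx_1 = 5.5; cy_1 = 8; cz_1 = 4.5; cx_2 = 7; cy_2 = 7.5; cz_2 = 2; cx_3 = 6; cy_3 = 1.5; cz_3 = 5.5; w_3 = 2.5; h_3 = 1.5; cx_4 = 7; cy_4 = 4.5; cz_4 = 5; h_4 = 2; cx_5 = 8.5; cy_5 = 7.5; cz_5 = 2; cx_6 = 2.5; cy_6 = 4.5; cz_6 = 1.5; r_6 = 2; cx_7 = 3; cz_7 = 0.5; r_7 = 1; h_7 = 3.5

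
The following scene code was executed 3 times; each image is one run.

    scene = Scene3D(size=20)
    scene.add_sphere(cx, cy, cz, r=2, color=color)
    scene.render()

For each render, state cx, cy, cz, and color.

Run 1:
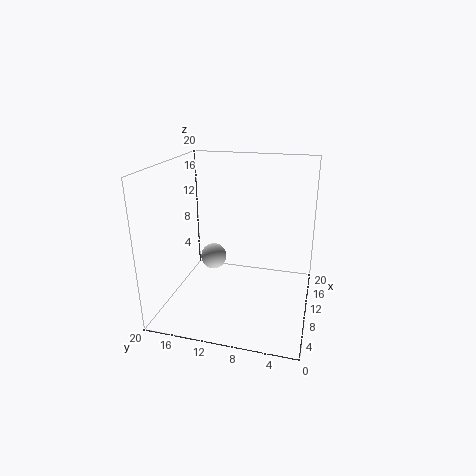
cx = 13.75; cy = 15; cz = 4.75; color = 'lightgray'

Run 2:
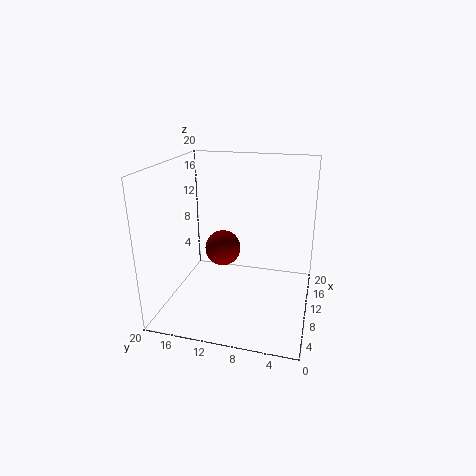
cx = 2.5; cy = 9.75; cz = 12; color = 'maroon'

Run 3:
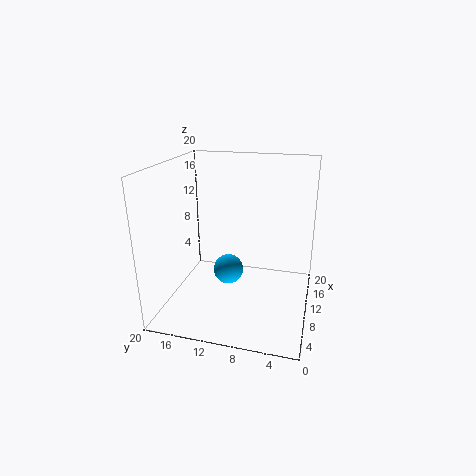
cx = 7.75; cy = 10.75; cz = 6.25; color = 'deepskyblue'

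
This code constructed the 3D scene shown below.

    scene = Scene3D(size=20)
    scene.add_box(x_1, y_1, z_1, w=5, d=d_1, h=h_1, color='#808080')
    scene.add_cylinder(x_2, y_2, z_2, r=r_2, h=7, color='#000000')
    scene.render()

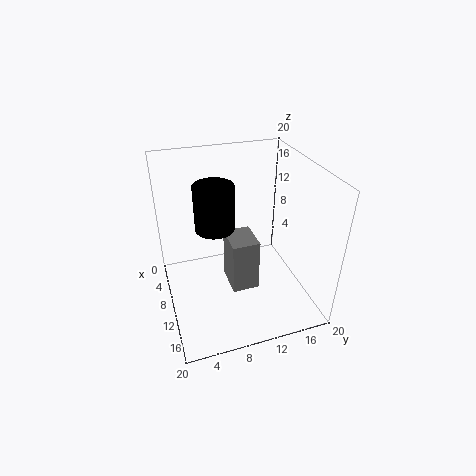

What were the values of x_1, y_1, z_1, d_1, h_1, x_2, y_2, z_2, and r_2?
x_1 = 6
y_1 = 9
z_1 = 1
d_1 = 4
h_1 = 8
x_2 = 5
y_2 = 8
z_2 = 9
r_2 = 3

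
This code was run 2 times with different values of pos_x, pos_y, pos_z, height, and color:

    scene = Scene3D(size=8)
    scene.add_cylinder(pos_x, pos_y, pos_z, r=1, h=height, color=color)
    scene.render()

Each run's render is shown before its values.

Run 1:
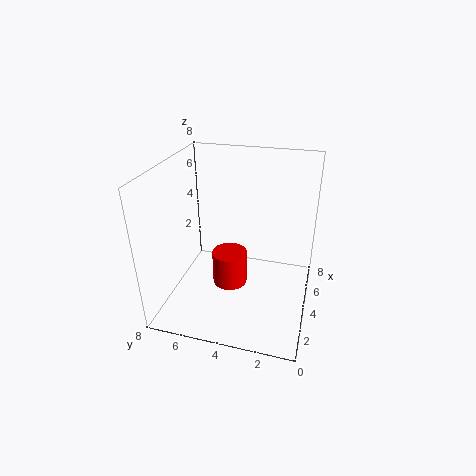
pos_x = 4; pos_y = 4.5; pos_z = 1; height = 2; color = 'red'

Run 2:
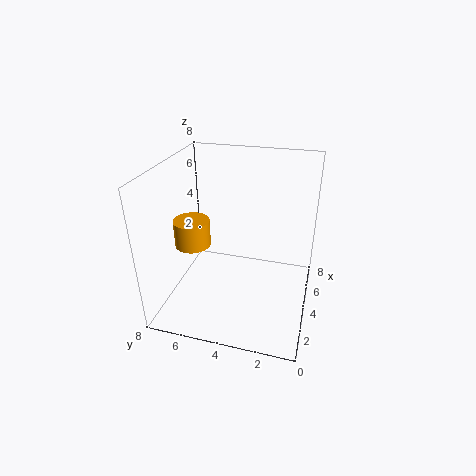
pos_x = 3.5; pos_y = 6.5; pos_z = 3.5; height = 1.5; color = 'orange'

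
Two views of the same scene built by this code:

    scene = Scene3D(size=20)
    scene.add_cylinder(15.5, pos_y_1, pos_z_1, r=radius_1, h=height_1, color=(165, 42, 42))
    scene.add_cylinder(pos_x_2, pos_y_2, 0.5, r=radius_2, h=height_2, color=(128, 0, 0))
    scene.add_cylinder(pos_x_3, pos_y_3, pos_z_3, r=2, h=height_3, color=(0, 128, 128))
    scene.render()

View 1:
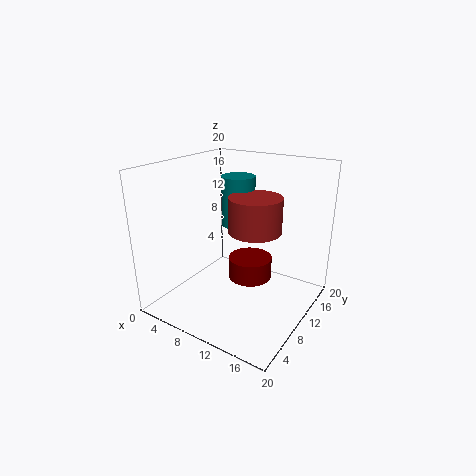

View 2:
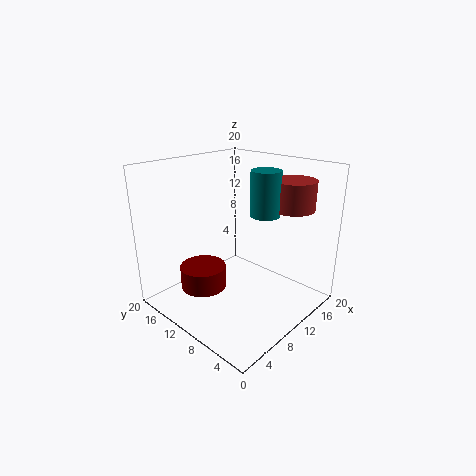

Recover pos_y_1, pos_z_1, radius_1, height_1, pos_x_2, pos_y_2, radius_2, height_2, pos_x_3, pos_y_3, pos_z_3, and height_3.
pos_y_1 = 5, pos_z_1 = 14, radius_1 = 3, height_1 = 4, pos_x_2 = 8.5, pos_y_2 = 16, radius_2 = 3.5, height_2 = 3.5, pos_x_3 = 12, pos_y_3 = 7, pos_z_3 = 13.5, height_3 = 6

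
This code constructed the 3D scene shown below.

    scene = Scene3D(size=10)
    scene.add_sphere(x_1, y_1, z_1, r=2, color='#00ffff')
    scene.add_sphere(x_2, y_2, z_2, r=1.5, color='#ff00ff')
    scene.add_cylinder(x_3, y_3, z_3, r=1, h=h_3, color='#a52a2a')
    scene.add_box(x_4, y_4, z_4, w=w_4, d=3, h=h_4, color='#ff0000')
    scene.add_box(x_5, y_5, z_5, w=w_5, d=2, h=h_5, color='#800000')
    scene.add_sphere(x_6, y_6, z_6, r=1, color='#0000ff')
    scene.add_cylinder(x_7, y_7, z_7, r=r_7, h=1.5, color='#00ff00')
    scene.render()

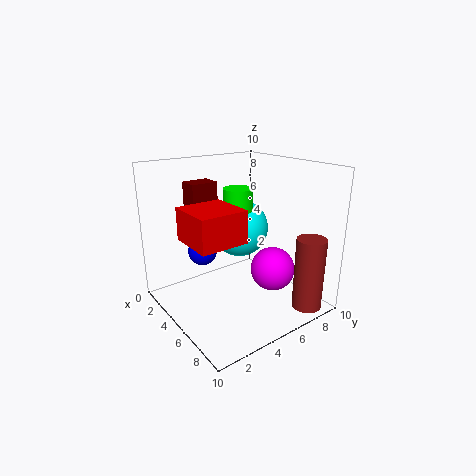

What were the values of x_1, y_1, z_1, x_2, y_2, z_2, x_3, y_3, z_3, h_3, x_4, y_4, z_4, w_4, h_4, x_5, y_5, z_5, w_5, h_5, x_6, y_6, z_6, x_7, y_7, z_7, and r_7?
x_1 = 4.5; y_1 = 5.5; z_1 = 5.5; x_2 = 7; y_2 = 6.5; z_2 = 3; x_3 = 9; y_3 = 8; z_3 = 0.5; h_3 = 5; x_4 = 5; y_4 = 0.5; z_4 = 6; w_4 = 3; h_4 = 2; x_5 = 1; y_5 = 3; z_5 = 6; w_5 = 1.5; h_5 = 2.5; x_6 = 3.5; y_6 = 3; z_6 = 4; x_7 = 5; y_7 = 5; z_7 = 7; r_7 = 1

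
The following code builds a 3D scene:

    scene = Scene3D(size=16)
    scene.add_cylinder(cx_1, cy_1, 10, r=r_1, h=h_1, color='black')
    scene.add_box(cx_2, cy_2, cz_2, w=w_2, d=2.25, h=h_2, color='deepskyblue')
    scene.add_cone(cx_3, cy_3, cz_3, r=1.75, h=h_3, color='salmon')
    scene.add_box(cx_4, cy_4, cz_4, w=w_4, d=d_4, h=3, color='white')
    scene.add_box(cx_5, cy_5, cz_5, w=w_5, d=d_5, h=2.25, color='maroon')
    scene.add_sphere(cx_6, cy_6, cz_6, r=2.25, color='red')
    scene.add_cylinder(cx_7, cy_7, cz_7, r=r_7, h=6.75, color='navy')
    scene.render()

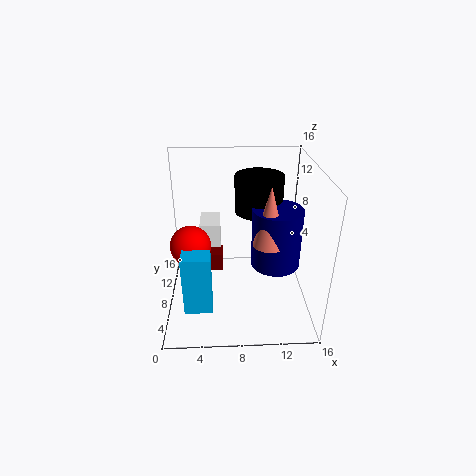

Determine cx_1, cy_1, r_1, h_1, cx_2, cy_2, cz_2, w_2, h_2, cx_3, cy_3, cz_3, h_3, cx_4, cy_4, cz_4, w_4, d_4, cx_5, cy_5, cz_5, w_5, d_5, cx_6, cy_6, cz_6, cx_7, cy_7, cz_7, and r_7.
cx_1 = 10.5, cy_1 = 10.75, r_1 = 2.75, h_1 = 4.25, cx_2 = 2, cy_2 = 3.5, cz_2 = 1.25, w_2 = 3, h_2 = 6.75, cx_3 = 11.25, cy_3 = 6.5, cz_3 = 8, h_3 = 6.5, cx_4 = 3.5, cy_4 = 11.5, cz_4 = 4.75, w_4 = 2.5, d_4 = 4, cx_5 = 3.25, cy_5 = 11.5, cz_5 = 1.25, w_5 = 3, d_5 = 2.5, cx_6 = 2.75, cy_6 = 7.75, cz_6 = 7.25, cx_7 = 12.25, cy_7 = 7.75, cz_7 = 4.75, r_7 = 2.75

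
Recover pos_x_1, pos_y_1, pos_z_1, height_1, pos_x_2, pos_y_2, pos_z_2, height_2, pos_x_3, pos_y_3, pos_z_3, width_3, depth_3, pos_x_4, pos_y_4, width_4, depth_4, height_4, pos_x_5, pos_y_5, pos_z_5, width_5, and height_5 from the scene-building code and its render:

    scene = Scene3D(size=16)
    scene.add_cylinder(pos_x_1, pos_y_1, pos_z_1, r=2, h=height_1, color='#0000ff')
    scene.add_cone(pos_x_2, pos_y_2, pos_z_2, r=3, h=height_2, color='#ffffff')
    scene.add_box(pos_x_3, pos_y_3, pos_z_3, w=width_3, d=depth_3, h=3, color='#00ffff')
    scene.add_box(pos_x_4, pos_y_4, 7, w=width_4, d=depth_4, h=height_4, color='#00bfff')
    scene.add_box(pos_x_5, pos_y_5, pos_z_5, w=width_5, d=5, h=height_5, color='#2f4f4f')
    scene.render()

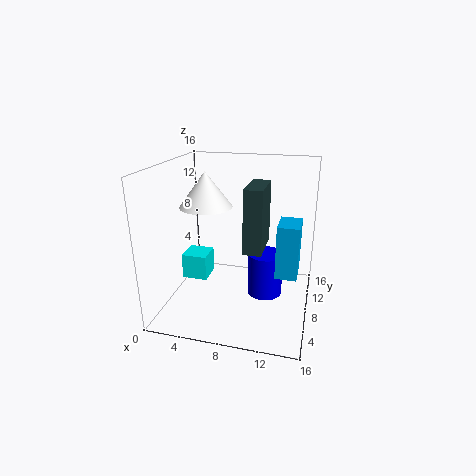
pos_x_1 = 11; pos_y_1 = 9; pos_z_1 = 1; height_1 = 5; pos_x_2 = 4; pos_y_2 = 9; pos_z_2 = 11; height_2 = 4; pos_x_3 = 1; pos_y_3 = 8; pos_z_3 = 2; width_3 = 3; depth_3 = 3; pos_x_4 = 13; pos_y_4 = 2; width_4 = 2; depth_4 = 3; height_4 = 5; pos_x_5 = 9; pos_y_5 = 6; pos_z_5 = 7; width_5 = 2; height_5 = 7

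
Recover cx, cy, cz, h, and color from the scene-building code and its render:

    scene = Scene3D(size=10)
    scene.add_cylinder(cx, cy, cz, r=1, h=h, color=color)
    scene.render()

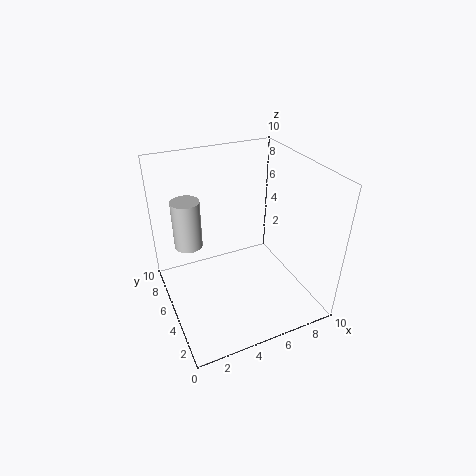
cx = 2
cy = 7
cz = 4
h = 3.5
color = 'lightgray'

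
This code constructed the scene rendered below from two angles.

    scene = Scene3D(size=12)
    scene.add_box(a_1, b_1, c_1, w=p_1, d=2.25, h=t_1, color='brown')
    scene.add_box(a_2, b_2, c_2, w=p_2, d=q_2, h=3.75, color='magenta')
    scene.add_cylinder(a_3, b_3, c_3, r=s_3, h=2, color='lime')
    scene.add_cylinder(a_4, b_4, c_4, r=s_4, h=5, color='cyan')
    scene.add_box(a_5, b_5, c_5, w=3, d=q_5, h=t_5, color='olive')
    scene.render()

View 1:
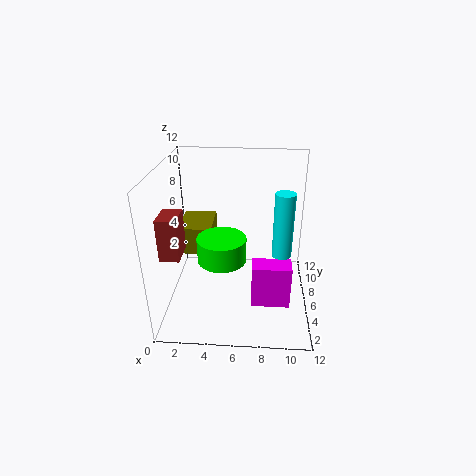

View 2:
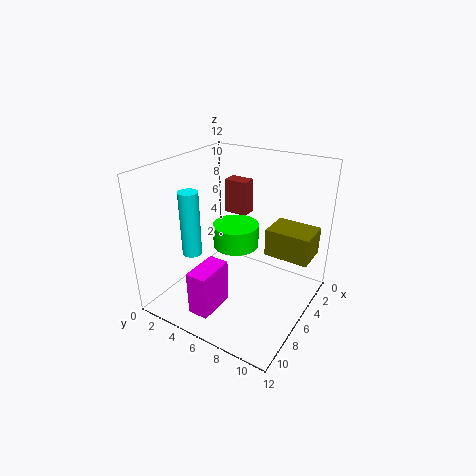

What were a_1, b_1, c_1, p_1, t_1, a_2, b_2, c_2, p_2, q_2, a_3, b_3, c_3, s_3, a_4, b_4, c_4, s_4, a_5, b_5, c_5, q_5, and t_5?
a_1 = 0.5, b_1 = 2, c_1 = 6, p_1 = 1.5, t_1 = 3.25, a_2 = 7.25, b_2 = 4, c_2 = 0.5, p_2 = 3.25, q_2 = 1.75, a_3 = 4.75, b_3 = 5, c_3 = 4.5, s_3 = 2, a_4 = 9.5, b_4 = 4, c_4 = 5.75, s_4 = 0.75, a_5 = 0.5, b_5 = 7.25, c_5 = 3.5, q_5 = 4, t_5 = 2.5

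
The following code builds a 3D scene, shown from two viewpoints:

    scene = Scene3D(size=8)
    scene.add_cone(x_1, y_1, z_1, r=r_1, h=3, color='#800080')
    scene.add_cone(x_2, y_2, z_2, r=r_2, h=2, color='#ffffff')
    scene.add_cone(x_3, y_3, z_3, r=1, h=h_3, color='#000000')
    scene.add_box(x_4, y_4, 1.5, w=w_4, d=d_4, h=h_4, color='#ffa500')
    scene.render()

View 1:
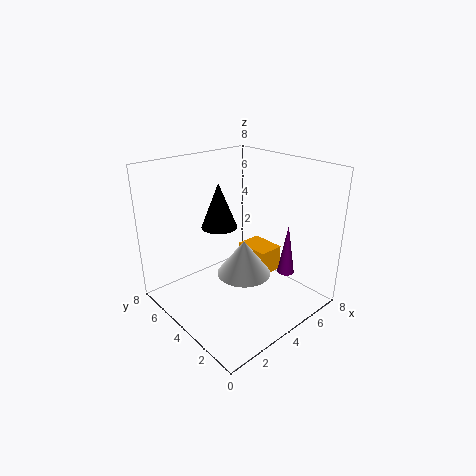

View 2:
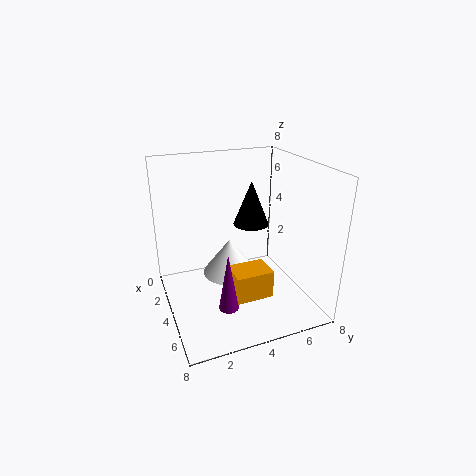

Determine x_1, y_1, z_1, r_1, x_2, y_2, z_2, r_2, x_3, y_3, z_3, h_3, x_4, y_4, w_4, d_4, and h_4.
x_1 = 6.5
y_1 = 2.5
z_1 = 1.5
r_1 = 0.5
x_2 = 4
y_2 = 3.5
z_2 = 2
r_2 = 1.5
x_3 = 3.5
y_3 = 5
z_3 = 4.5
h_3 = 2.5
x_4 = 5
y_4 = 3
w_4 = 1.5
d_4 = 2
h_4 = 1.5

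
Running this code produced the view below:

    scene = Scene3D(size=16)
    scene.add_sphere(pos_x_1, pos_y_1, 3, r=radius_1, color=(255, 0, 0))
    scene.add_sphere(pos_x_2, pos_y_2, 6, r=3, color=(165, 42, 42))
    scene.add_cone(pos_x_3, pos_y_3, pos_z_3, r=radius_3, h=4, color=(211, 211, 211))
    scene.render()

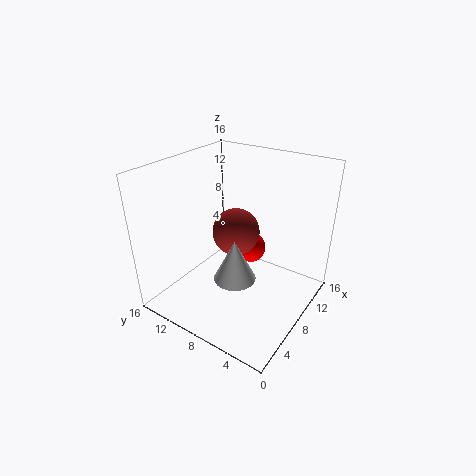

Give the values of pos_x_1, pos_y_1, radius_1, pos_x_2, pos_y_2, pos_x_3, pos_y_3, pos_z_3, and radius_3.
pos_x_1 = 14
pos_y_1 = 10
radius_1 = 2
pos_x_2 = 12
pos_y_2 = 11
pos_x_3 = 3
pos_y_3 = 5
pos_z_3 = 7
radius_3 = 2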